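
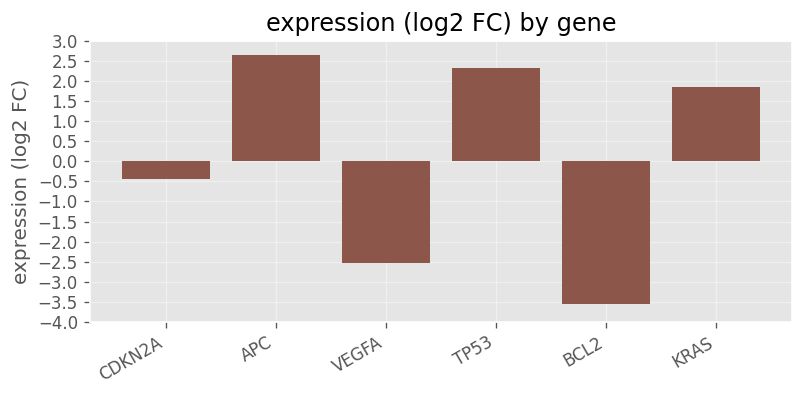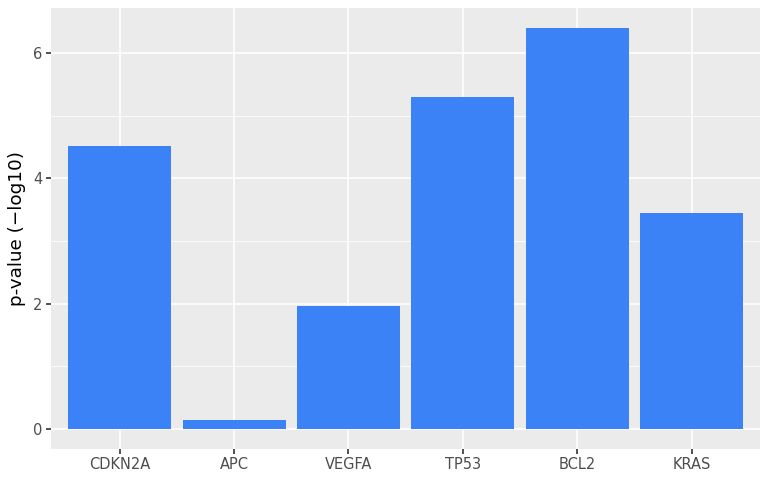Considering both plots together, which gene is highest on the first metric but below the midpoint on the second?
APC

Chart 2 median p-value (−log10) ≈ 4; below-median genes: APC, VEGFA, KRAS. Among those, APC has the highest expression (log2 FC) (≈ 2.5).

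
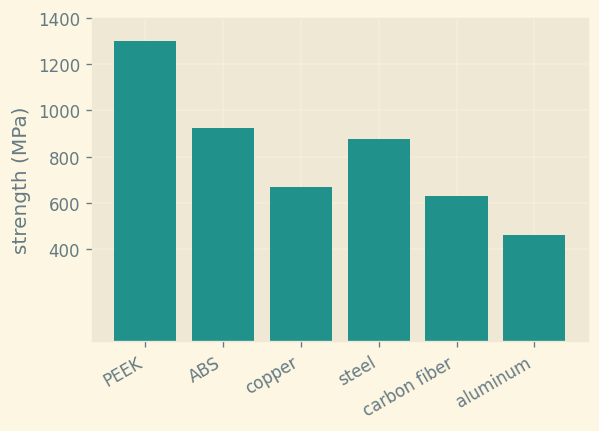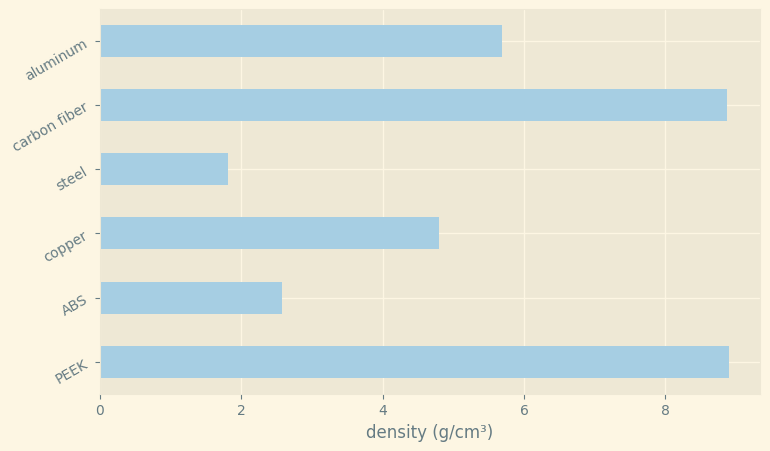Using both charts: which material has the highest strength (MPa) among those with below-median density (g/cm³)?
ABS

Chart 2 median density (g/cm³) ≈ 5; below-median materials: ABS, copper, steel. Among those, ABS has the highest strength (MPa) (≈ 1000).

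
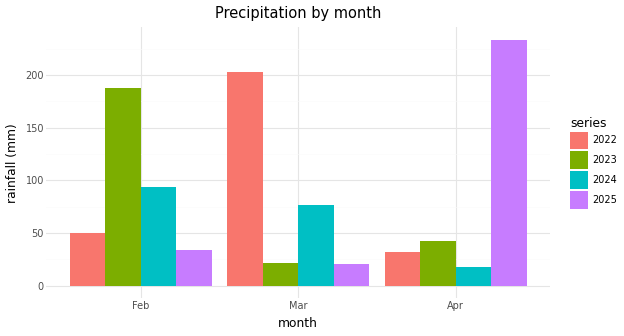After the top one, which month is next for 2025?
Feb

Top 3 for 2025: Apr ≈ 240, Feb ≈ 40, Mar ≈ 20.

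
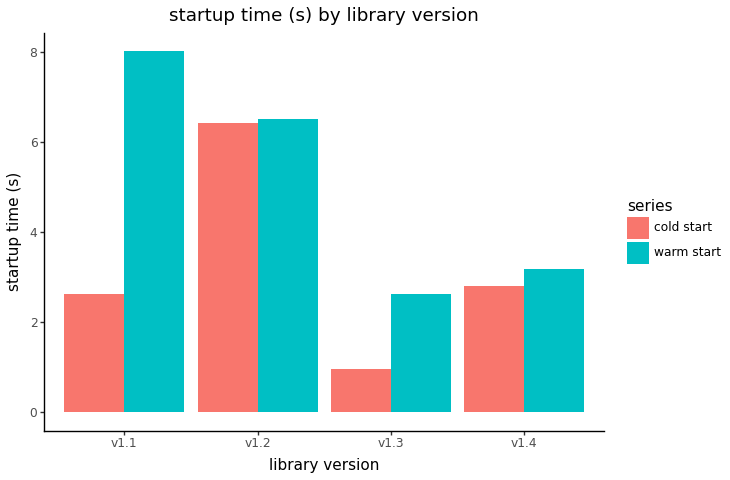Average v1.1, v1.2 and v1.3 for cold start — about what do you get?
(3 + 6 + 1) / 3 ≈ 3.

≈ 3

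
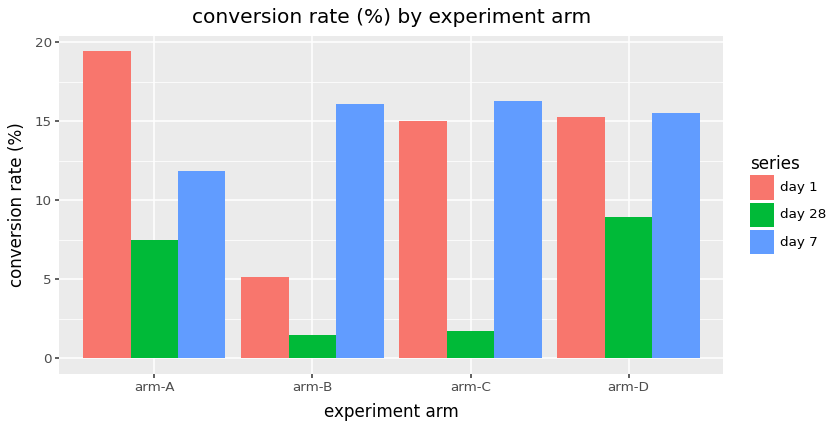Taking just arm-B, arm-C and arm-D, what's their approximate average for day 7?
(16 + 16 + 16) / 3 ≈ 16.

≈ 16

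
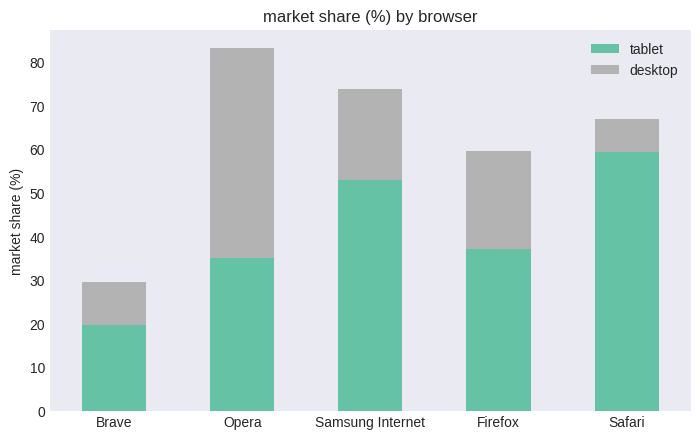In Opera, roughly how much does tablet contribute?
tablet top ≈ 40, bottom ≈ 0; segment ≈ 40.

≈ 40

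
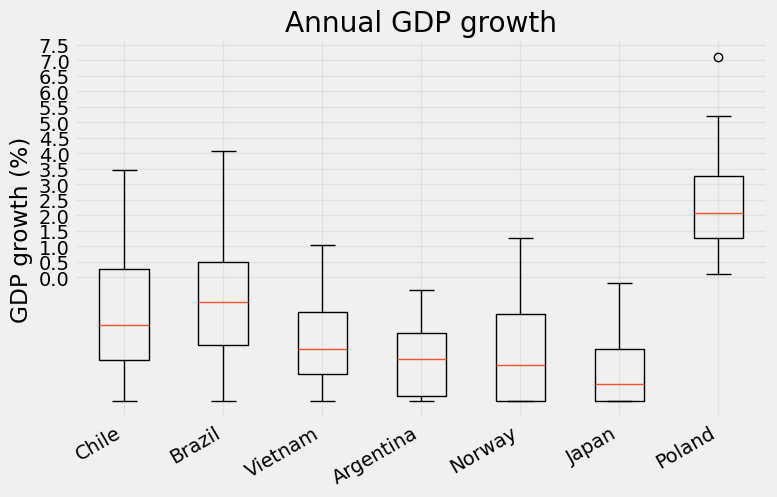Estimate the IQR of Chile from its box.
Q3 ≈ 0.5, Q1 ≈ -2.5; IQR ≈ 3.0.

≈ 3.0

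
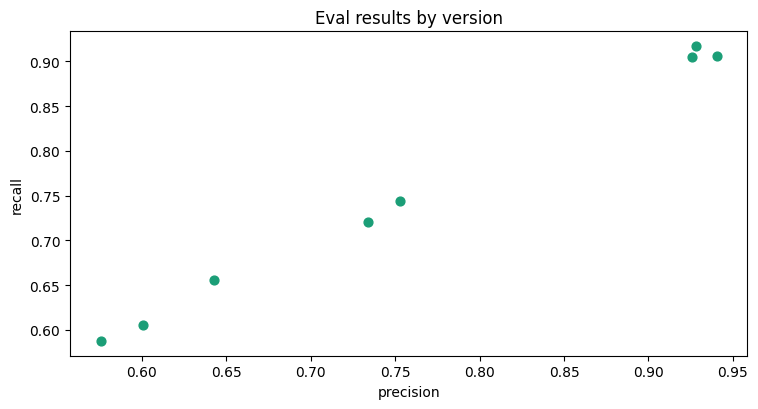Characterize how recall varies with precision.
positive, strong

Points are positively correlated; strong (|r| ≈ 1.0).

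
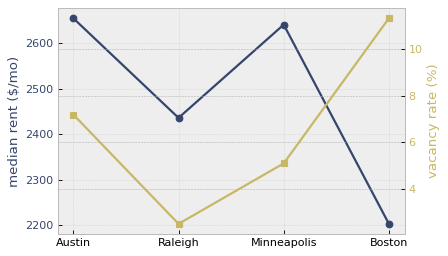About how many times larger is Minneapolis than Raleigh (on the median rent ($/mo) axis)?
≈ 1.08×

Minneapolis ≈ 2650, Raleigh ≈ 2450; 2650/2450 ≈ 1.08.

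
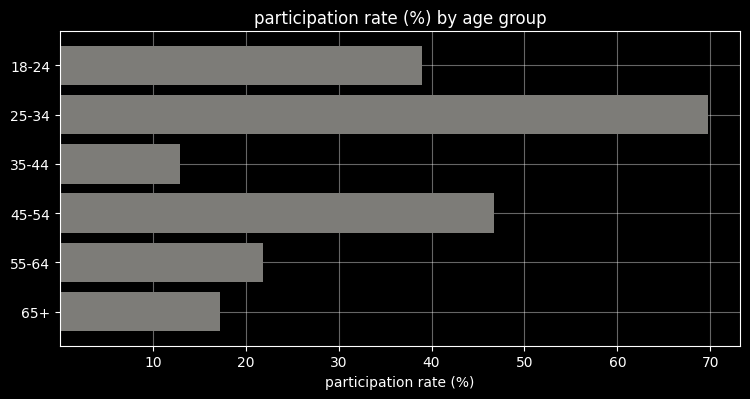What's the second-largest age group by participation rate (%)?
Top 3: 25-34 ≈ 70, 45-54 ≈ 50, 18-24 ≈ 40.

45-54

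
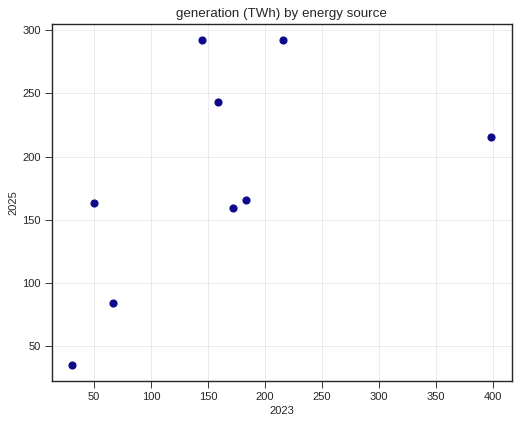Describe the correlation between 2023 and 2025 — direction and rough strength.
Points are positively correlated; moderate (|r| ≈ 0.5).

positive, moderate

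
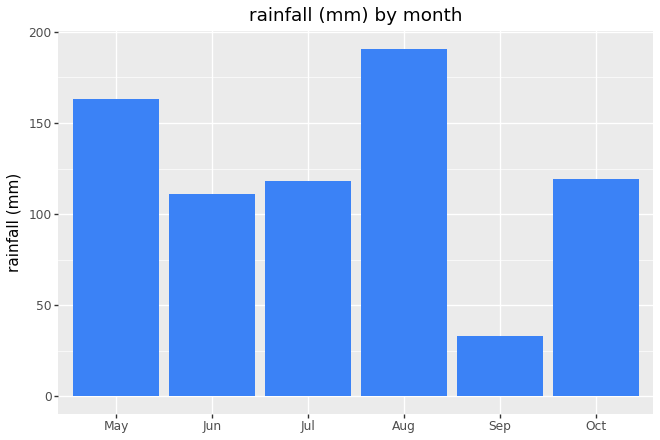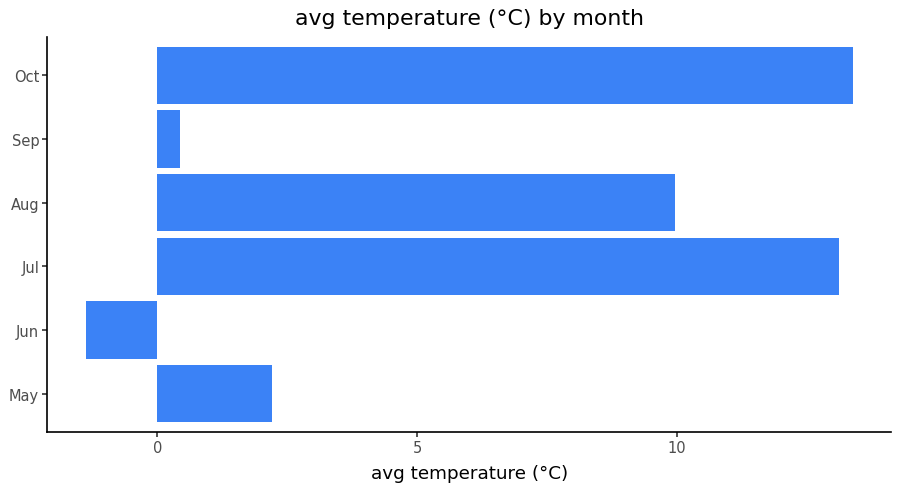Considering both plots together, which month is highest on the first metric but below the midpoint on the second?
May

Chart 2 median avg temperature (°C) ≈ 6; below-median months: May, Jun, Sep. Among those, May has the highest rainfall (mm) (≈ 160).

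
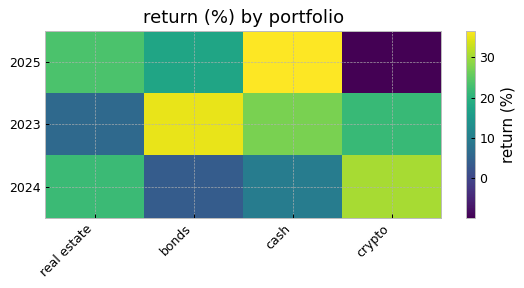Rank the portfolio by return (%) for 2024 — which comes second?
Top 3 for 2024: crypto ≈ 30, real estate ≈ 20, cash ≈ 10.

real estate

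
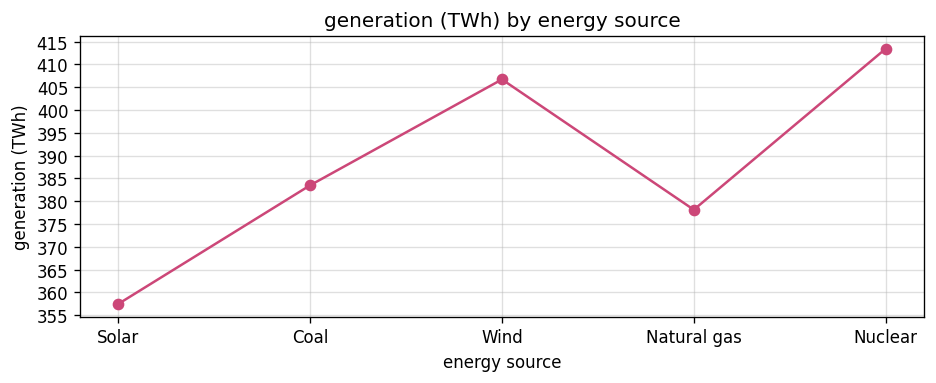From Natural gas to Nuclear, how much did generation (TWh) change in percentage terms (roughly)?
≈ +9.2%

Natural gas ≈ 380, Nuclear ≈ 415; (415 − 380) / 380 ≈ +9.2%.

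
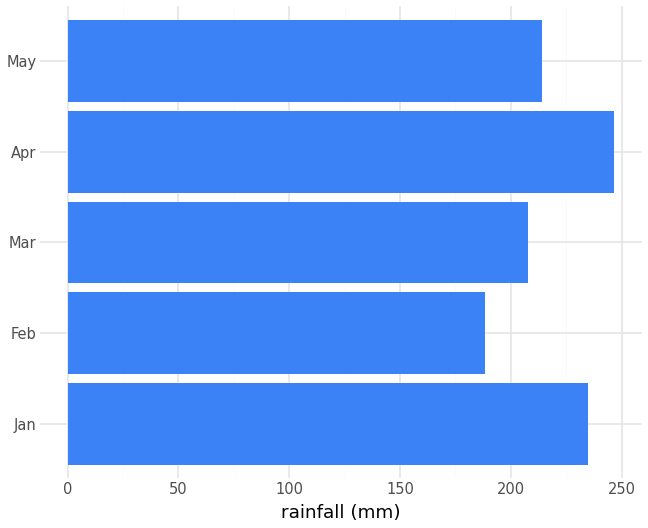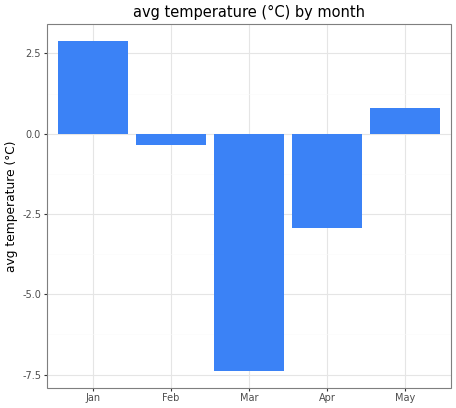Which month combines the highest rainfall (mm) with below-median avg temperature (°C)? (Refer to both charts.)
Apr

Chart 2 median avg temperature (°C) ≈ -0.5; below-median months: Mar, Apr. Among those, Apr has the highest rainfall (mm) (≈ 250).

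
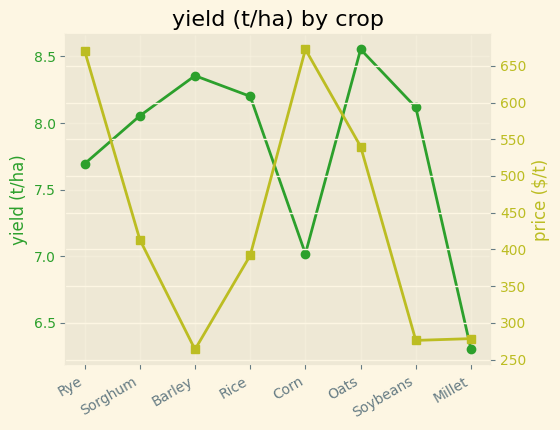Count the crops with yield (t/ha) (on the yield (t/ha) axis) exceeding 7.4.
6

Above 7.4: Rye, Sorghum, Barley, Rice, Oats, Soybeans.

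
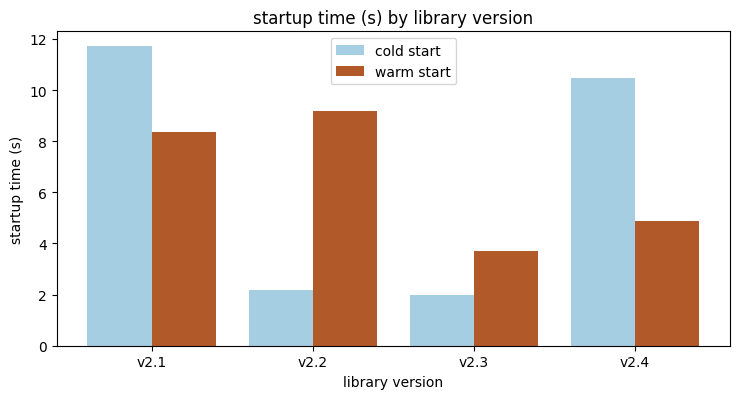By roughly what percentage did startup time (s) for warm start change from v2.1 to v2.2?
≈ +12.5%

v2.1 ≈ 8, v2.2 ≈ 9; (9 − 8) / 8 ≈ +12.5%.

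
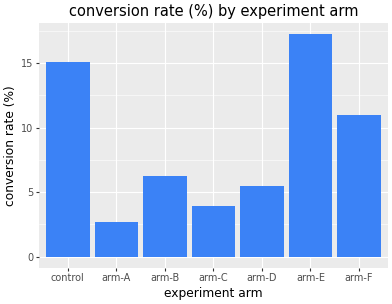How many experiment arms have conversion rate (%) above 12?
2

Above 12: control, arm-E.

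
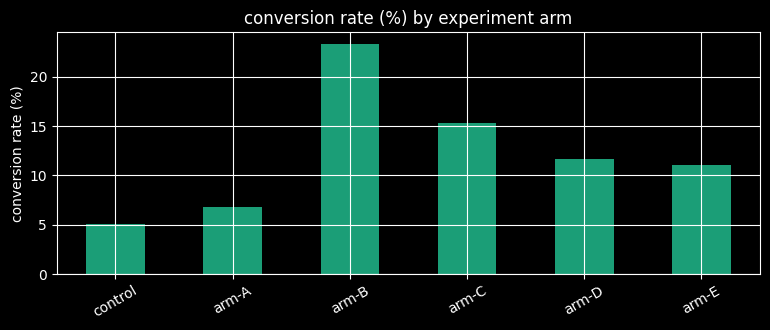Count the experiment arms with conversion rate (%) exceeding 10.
4

Above 10: arm-B, arm-C, arm-D, arm-E.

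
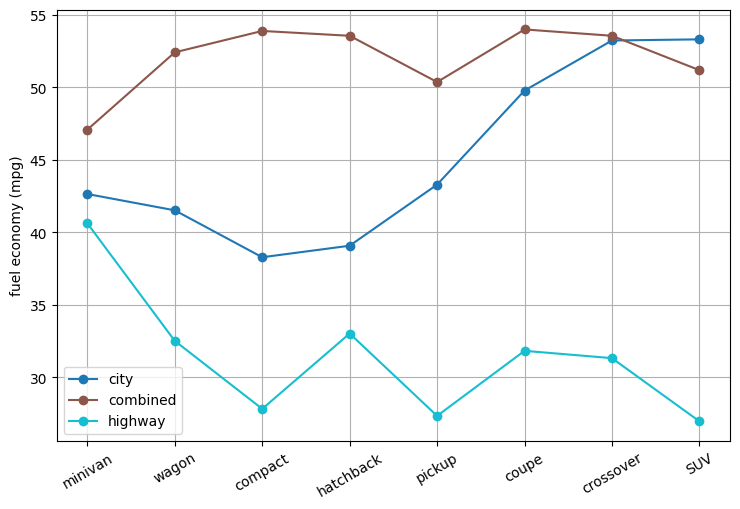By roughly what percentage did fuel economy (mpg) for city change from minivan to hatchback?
minivan ≈ 45, hatchback ≈ 40; (40 − 45) / 45 ≈ -11.1%.

≈ -11.1%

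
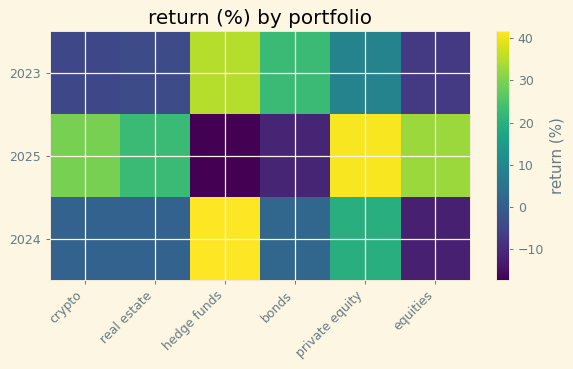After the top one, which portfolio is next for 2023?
bonds

Top 3 for 2023: hedge funds ≈ 35, bonds ≈ 25, private equity ≈ 10.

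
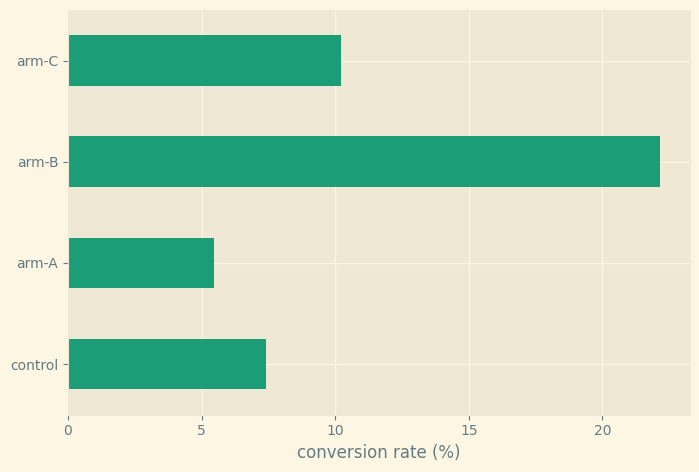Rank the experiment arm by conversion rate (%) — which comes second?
arm-C

Top 3: arm-B ≈ 22, arm-C ≈ 10, control ≈ 8.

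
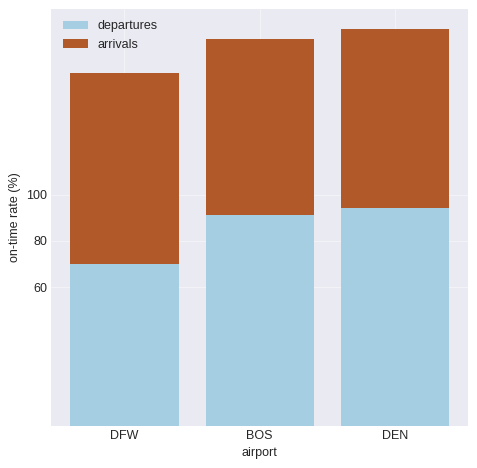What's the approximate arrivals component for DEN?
arrivals top ≈ 180, bottom ≈ 100; segment ≈ 80.

≈ 80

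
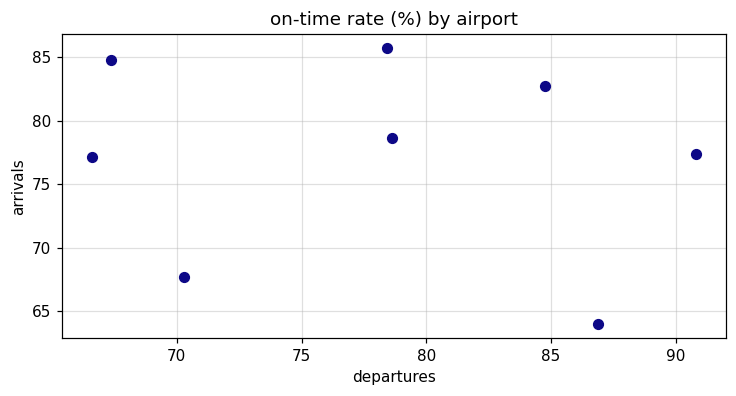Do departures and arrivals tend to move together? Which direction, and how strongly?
no clear correlation

Points are roughly uncorrelated; weak (|r| ≈ 0.2).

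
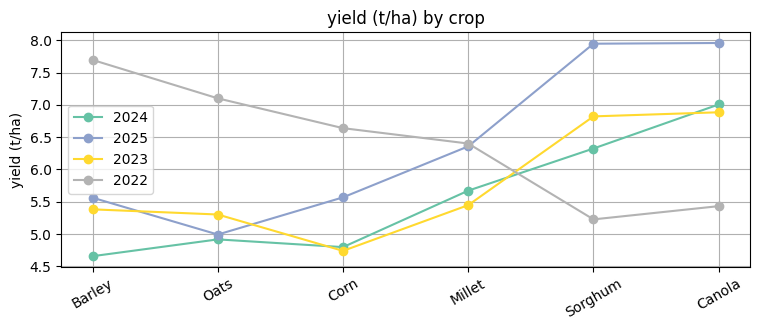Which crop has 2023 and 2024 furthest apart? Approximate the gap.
Barley: 2023 ≈ 5.5, 2024 ≈ 4.5 → gap ≈ 1.0. Next-largest (Sorghum) is only ≈ 0.5.

Barley, ≈ 1.0 t/ha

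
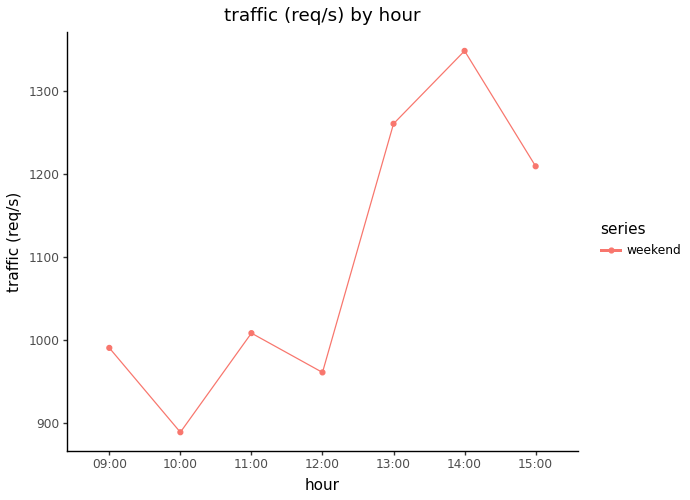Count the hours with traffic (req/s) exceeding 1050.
Above 1050: 13:00, 14:00, 15:00.

3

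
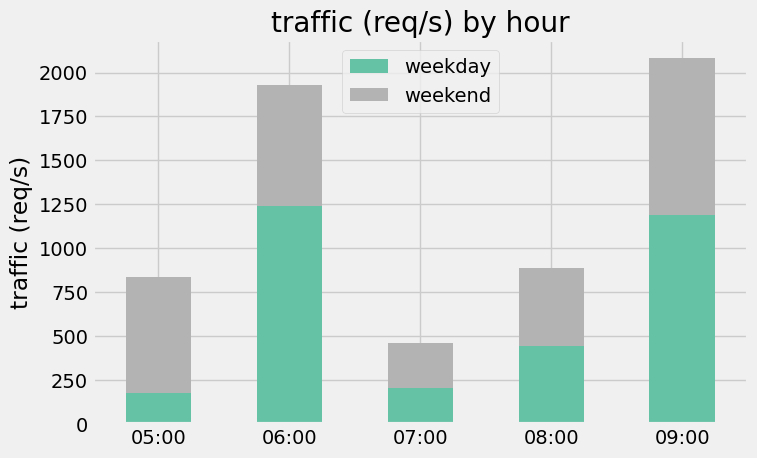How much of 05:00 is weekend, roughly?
weekend top ≈ 800, bottom ≈ 200; segment ≈ 600.

≈ 600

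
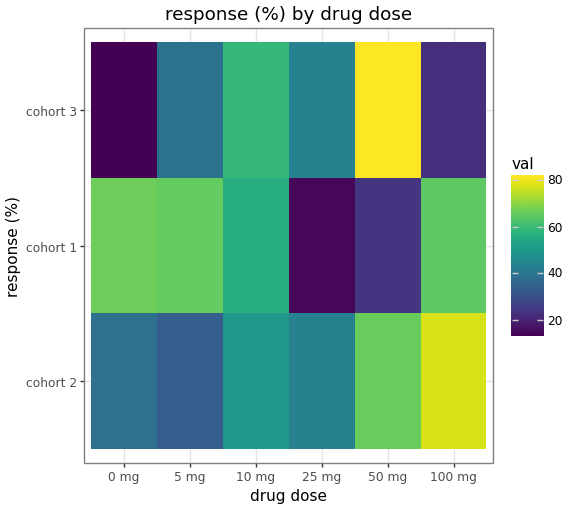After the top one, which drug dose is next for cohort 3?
Top 3 for cohort 3: 50 mg ≈ 80, 10 mg ≈ 60, 25 mg ≈ 40.

10 mg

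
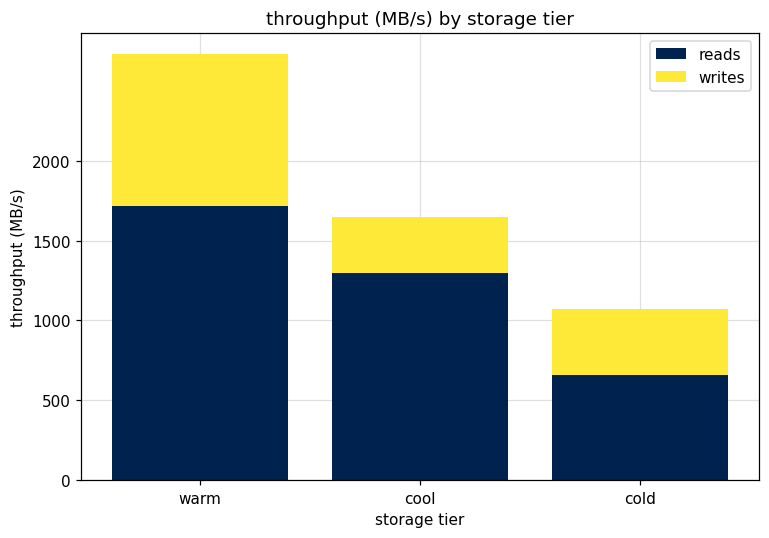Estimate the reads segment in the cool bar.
≈ 1500

reads top ≈ 1500, bottom ≈ 0; segment ≈ 1500.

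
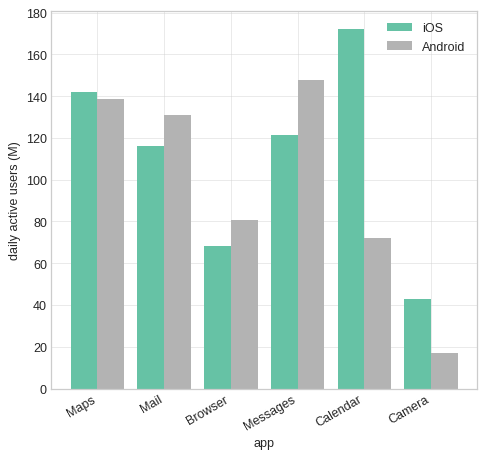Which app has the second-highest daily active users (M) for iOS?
Maps

Top 3 for iOS: Calendar ≈ 180, Maps ≈ 140, Messages ≈ 120.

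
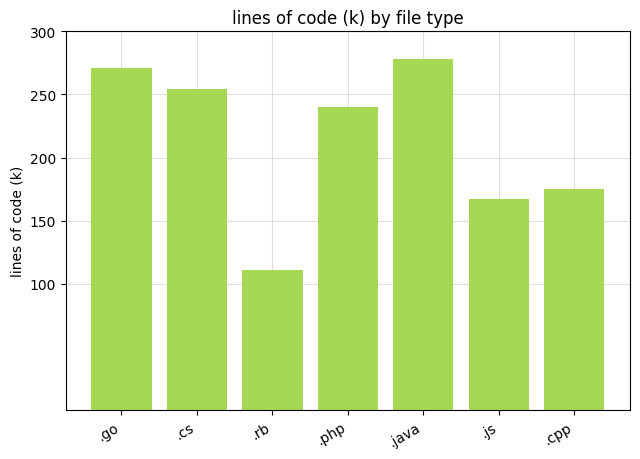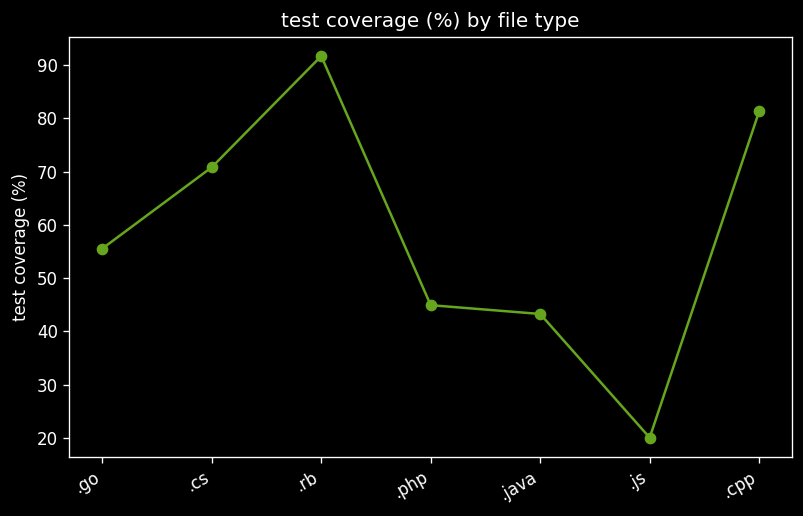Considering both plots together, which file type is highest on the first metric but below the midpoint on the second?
.java

Chart 2 median test coverage (%) ≈ 60; below-median file types: .php, .java, .js. Among those, .java has the highest lines of code (k) (≈ 300).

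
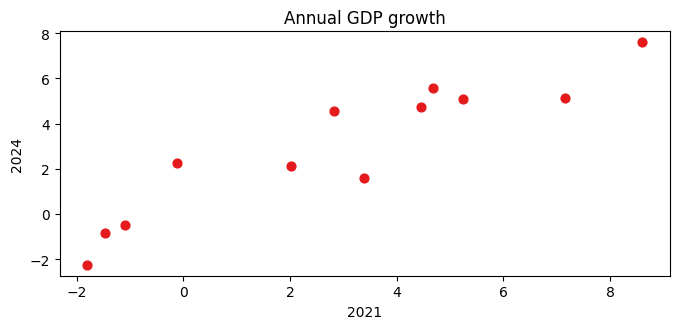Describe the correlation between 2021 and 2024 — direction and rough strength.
Points are positively correlated; strong (|r| ≈ 0.9).

positive, strong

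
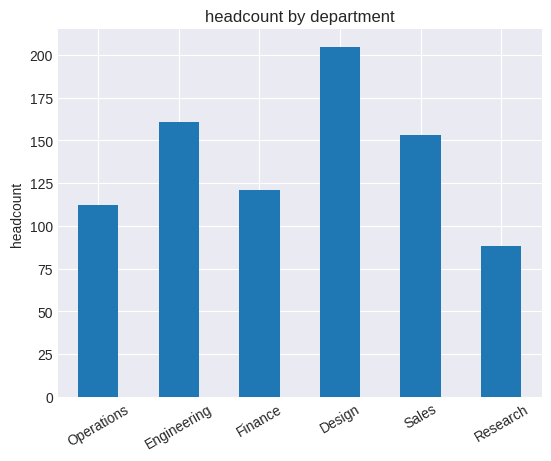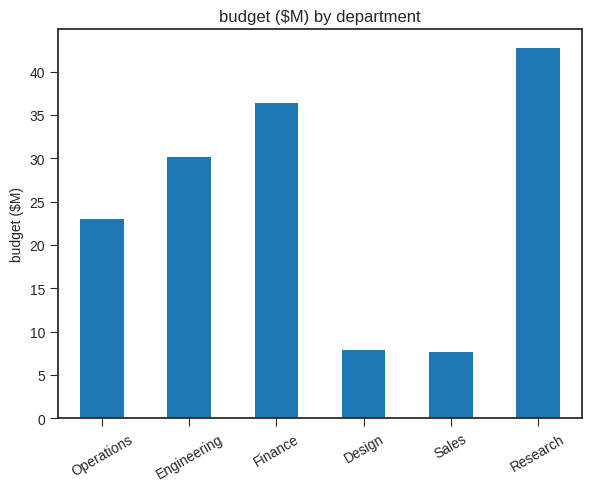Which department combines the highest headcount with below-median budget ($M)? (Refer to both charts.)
Design

Chart 2 median budget ($M) ≈ 25; below-median departments: Operations, Design, Sales. Among those, Design has the highest headcount (≈ 200).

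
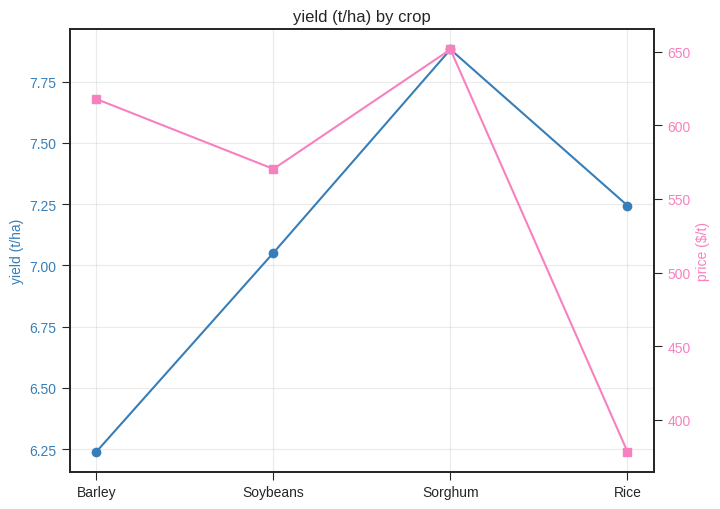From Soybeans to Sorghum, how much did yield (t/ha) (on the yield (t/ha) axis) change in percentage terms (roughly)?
Soybeans ≈ 7.0, Sorghum ≈ 7.8; (7.8 − 7.0) / 7.0 ≈ +11.4%.

≈ +11.4%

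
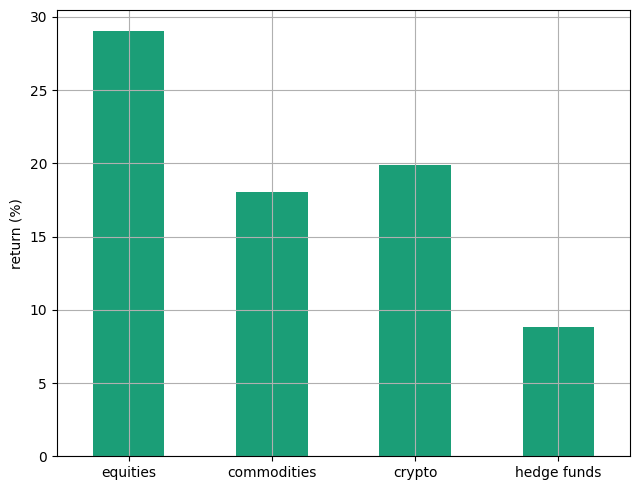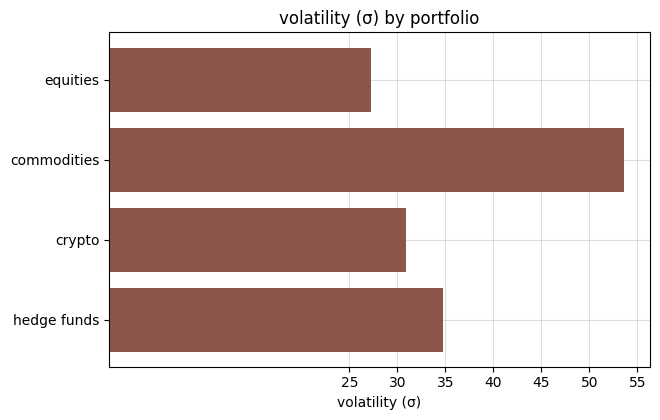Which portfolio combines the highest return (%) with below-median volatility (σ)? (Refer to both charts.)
Chart 2 median volatility (σ) ≈ 35; below-median portfolios: equities, crypto. Among those, equities has the highest return (%) (≈ 30).

equities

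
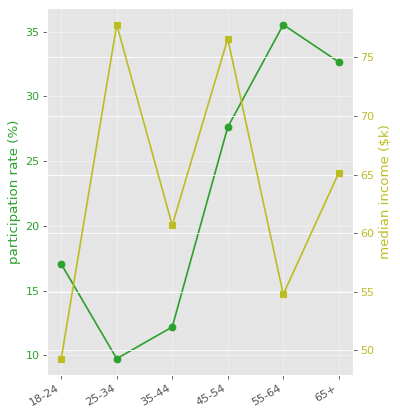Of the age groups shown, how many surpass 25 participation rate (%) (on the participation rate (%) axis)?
3

Above 25: 45-54, 55-64, 65+.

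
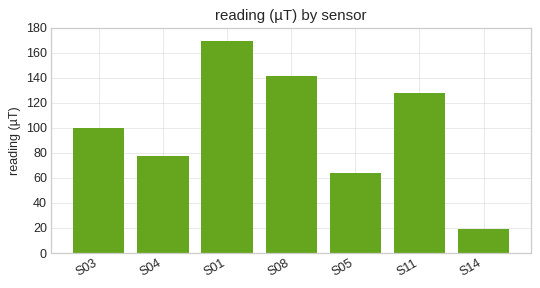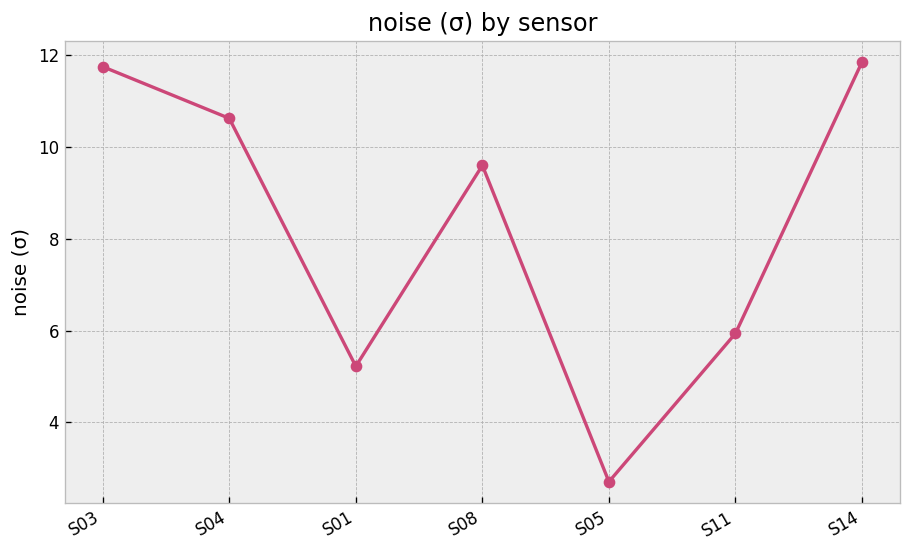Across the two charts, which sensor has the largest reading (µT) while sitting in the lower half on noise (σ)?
S01

Chart 2 median noise (σ) ≈ 10; below-median sensors: S01, S05, S11. Among those, S01 has the highest reading (µT) (≈ 160).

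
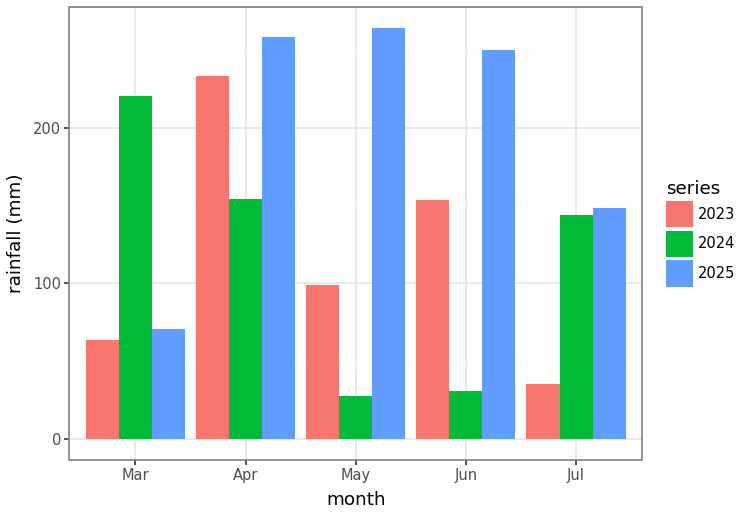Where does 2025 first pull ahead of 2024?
Mar: 2025 ≈ 75 vs 2024 ≈ 225 (not yet); Apr: 2025 ≈ 250 vs 2024 ≈ 150 (first crossover).

Apr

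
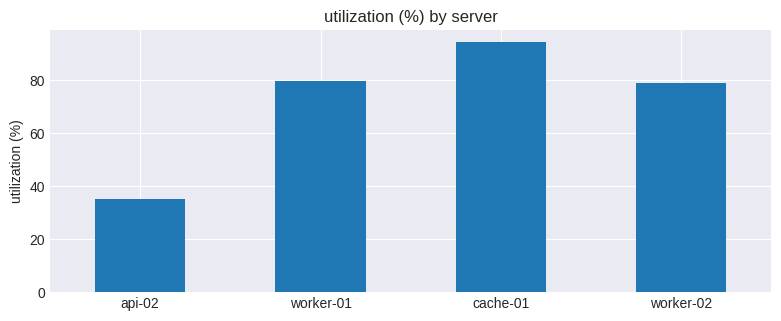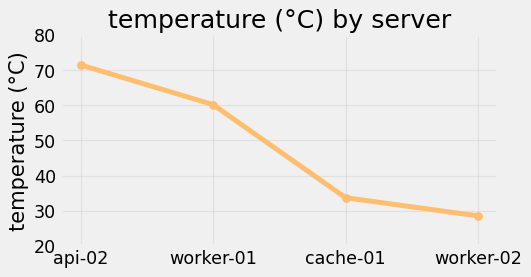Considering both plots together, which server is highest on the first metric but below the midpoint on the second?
Chart 2 median temperature (°C) ≈ 50; below-median servers: cache-01, worker-02. Among those, cache-01 has the highest utilization (%) (≈ 90).

cache-01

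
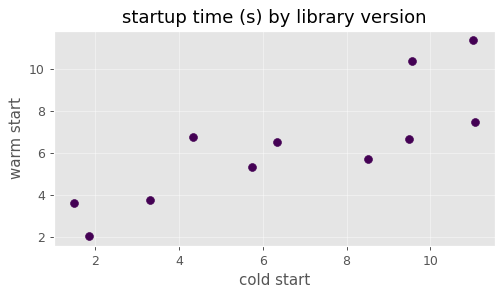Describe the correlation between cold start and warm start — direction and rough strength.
positive, strong

Points are positively correlated; strong (|r| ≈ 0.8).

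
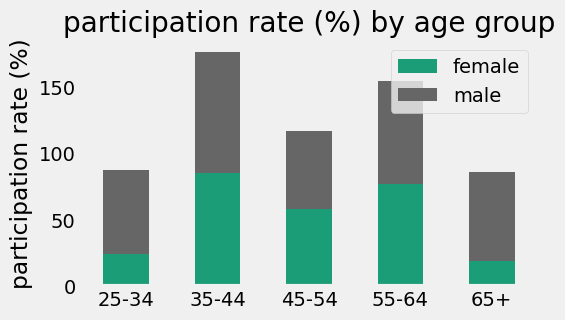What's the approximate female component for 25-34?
≈ 20

female top ≈ 20, bottom ≈ 0; segment ≈ 20.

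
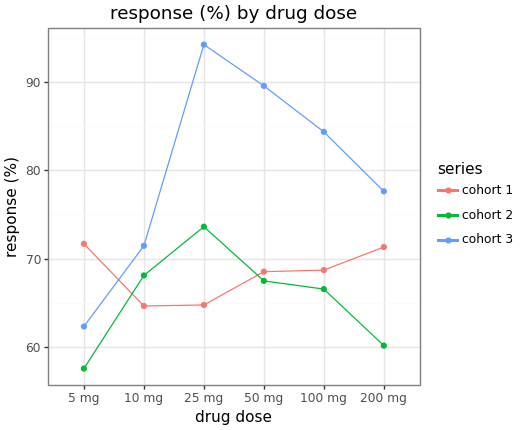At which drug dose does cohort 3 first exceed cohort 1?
5 mg: cohort 3 ≈ 60 vs cohort 1 ≈ 70 (not yet); 10 mg: cohort 3 ≈ 70 vs cohort 1 ≈ 65 (first crossover).

10 mg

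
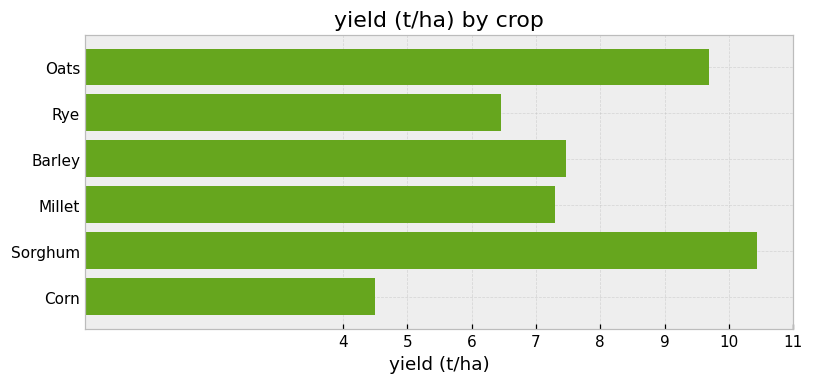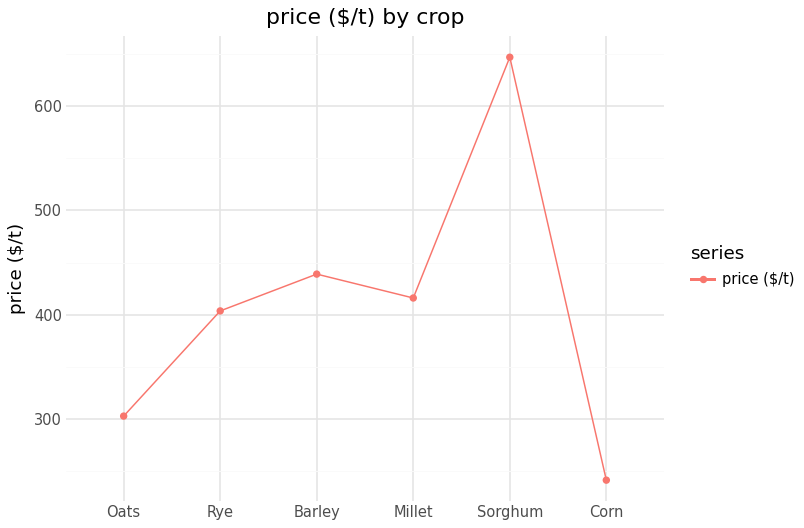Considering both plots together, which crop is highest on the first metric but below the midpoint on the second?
Chart 2 median price ($/t) ≈ 400; below-median crops: Oats, Rye, Corn. Among those, Oats has the highest yield (t/ha) (≈ 10).

Oats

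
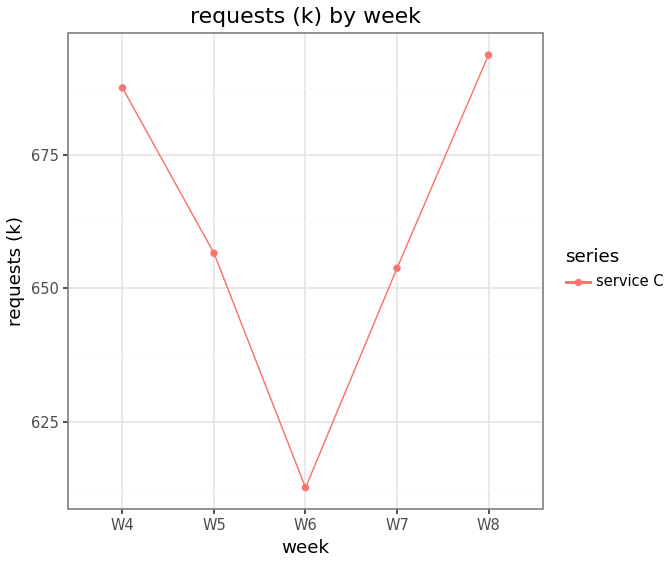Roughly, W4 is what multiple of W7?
≈ 1.06×

W4 ≈ 690, W7 ≈ 650; 690/650 ≈ 1.06.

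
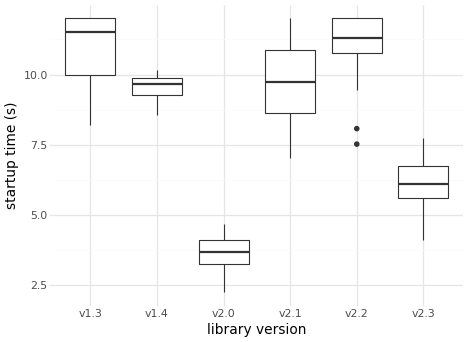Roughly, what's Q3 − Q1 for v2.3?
≈ 1

Q3 ≈ 7, Q1 ≈ 6; IQR ≈ 1.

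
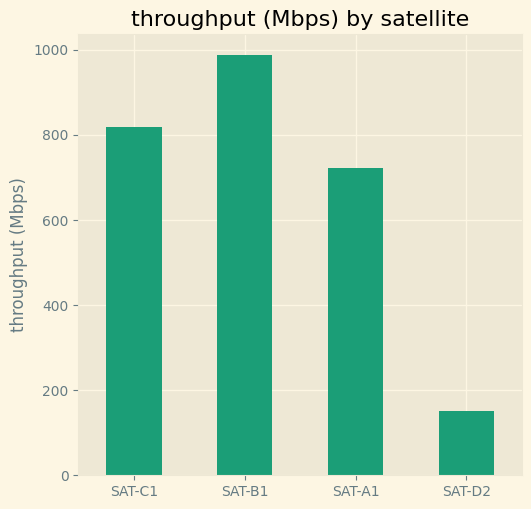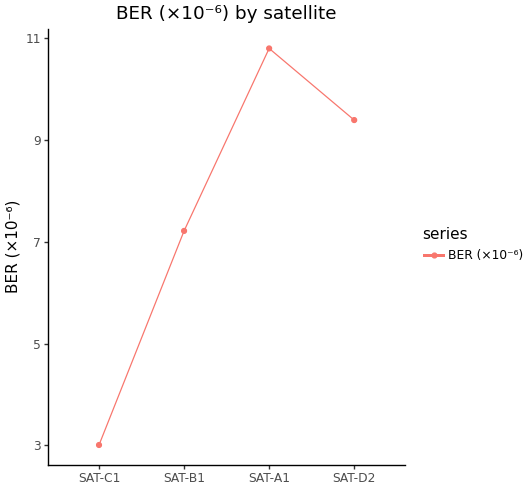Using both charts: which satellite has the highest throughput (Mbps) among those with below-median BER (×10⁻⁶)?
Chart 2 median BER (×10⁻⁶) ≈ 8; below-median satellites: SAT-C1, SAT-B1. Among those, SAT-B1 has the highest throughput (Mbps) (≈ 1000).

SAT-B1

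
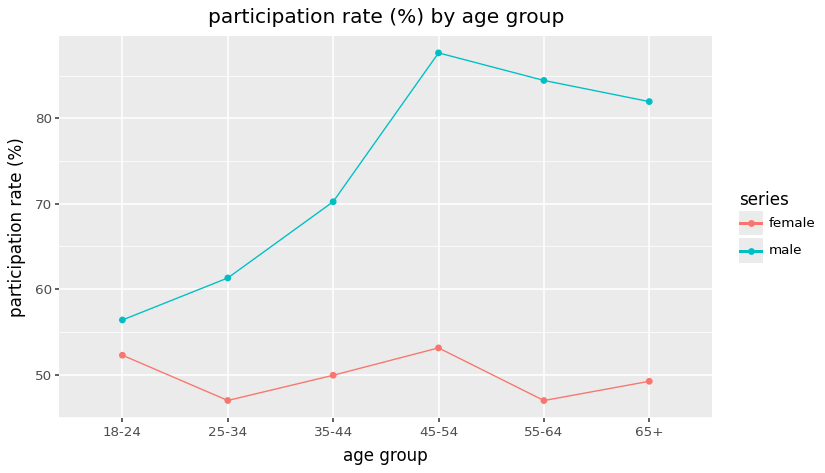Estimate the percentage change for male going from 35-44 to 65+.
≈ +14.3%

35-44 ≈ 70, 65+ ≈ 80; (80 − 70) / 70 ≈ +14.3%.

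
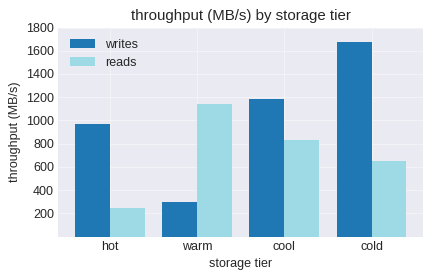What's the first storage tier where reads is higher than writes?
hot: reads ≈ 200 vs writes ≈ 1000 (not yet); warm: reads ≈ 1200 vs writes ≈ 400 (first crossover).

warm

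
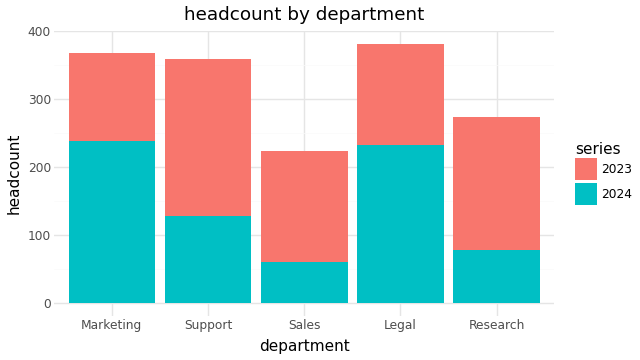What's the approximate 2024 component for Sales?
≈ 50

2024 top ≈ 50, bottom ≈ 0; segment ≈ 50.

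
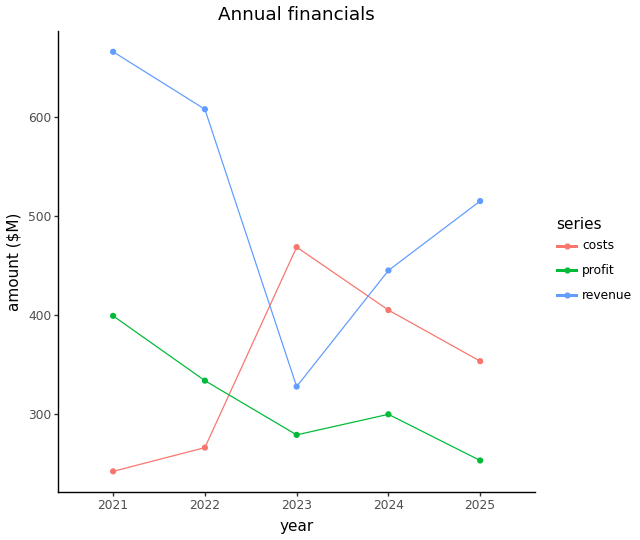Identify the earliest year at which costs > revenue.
2023

2022: costs ≈ 250 vs revenue ≈ 600 (not yet); 2023: costs ≈ 450 vs revenue ≈ 350 (first crossover).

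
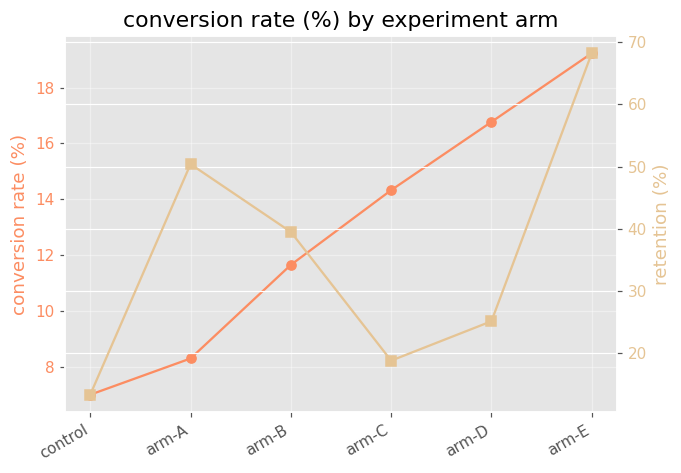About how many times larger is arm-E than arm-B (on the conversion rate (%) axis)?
≈ 1.67×

arm-E ≈ 20, arm-B ≈ 12; 20/12 ≈ 1.67.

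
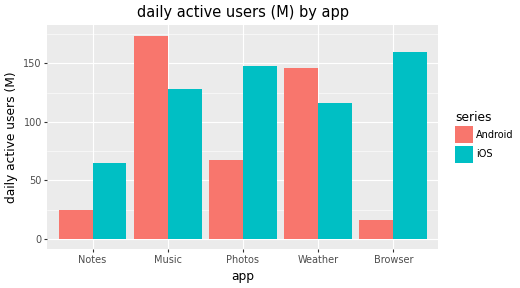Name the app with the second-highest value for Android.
Weather

Top 3 for Android: Music ≈ 180, Weather ≈ 140, Photos ≈ 60.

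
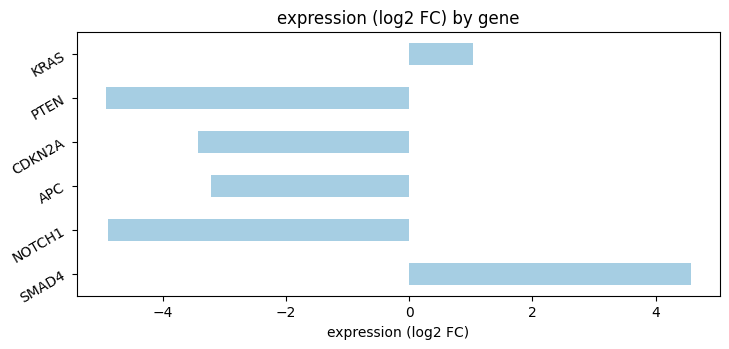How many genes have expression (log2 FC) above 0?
2

Above 0: SMAD4, KRAS.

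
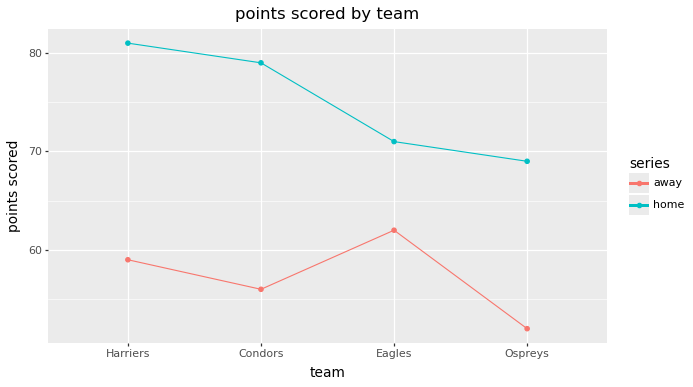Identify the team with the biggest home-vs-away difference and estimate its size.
Condors: home ≈ 80, away ≈ 55 → gap ≈ 25. Next-largest (Harriers) is only ≈ 20.

Condors, ≈ 25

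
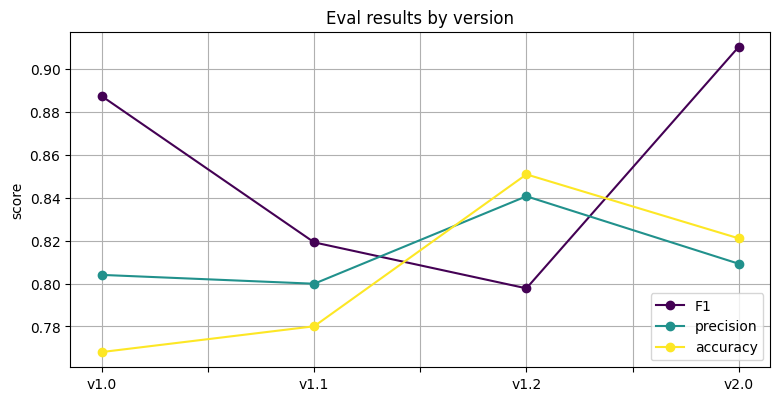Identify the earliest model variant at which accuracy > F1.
v1.2

v1.1: accuracy ≈ 0.78 vs F1 ≈ 0.82 (not yet); v1.2: accuracy ≈ 0.86 vs F1 ≈ 0.80 (first crossover).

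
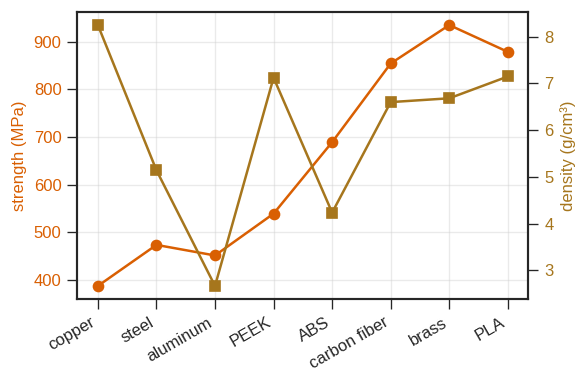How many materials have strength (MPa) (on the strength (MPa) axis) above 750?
Above 750: carbon fiber, brass, PLA.

3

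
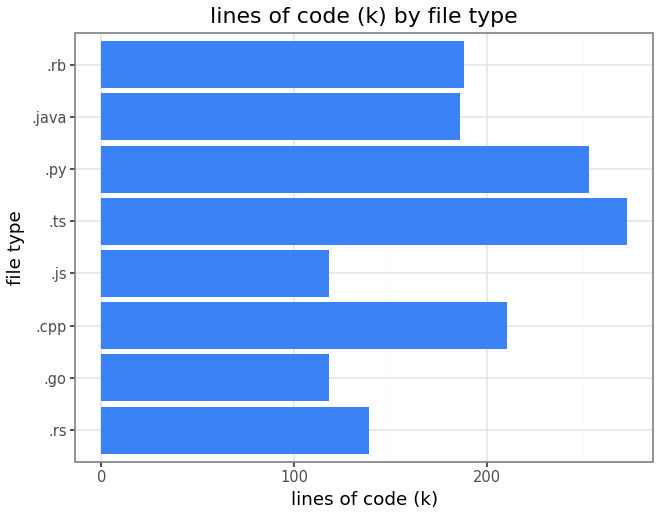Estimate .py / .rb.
≈ 1.25×

.py ≈ 250, .rb ≈ 200; 250/200 ≈ 1.25.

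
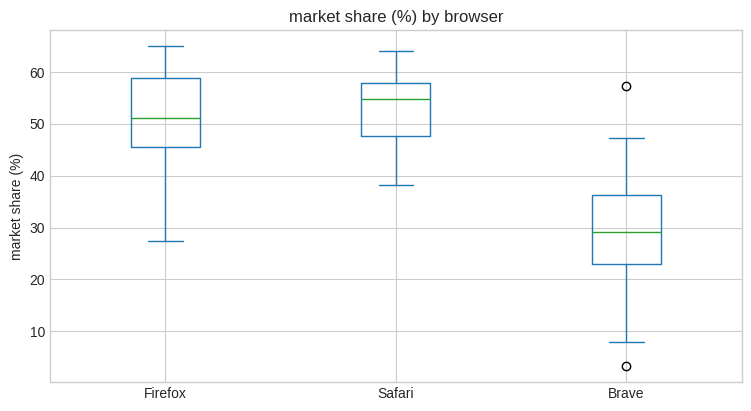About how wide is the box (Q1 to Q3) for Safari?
≈ 10

Q3 ≈ 60, Q1 ≈ 50; IQR ≈ 10.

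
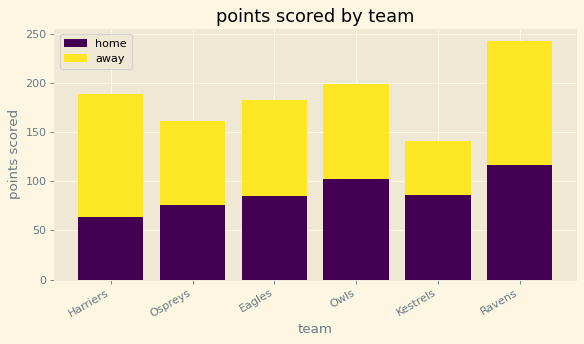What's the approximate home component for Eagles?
≈ 75

home top ≈ 75, bottom ≈ 0; segment ≈ 75.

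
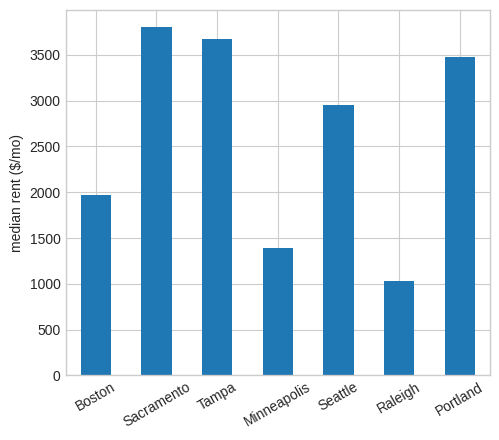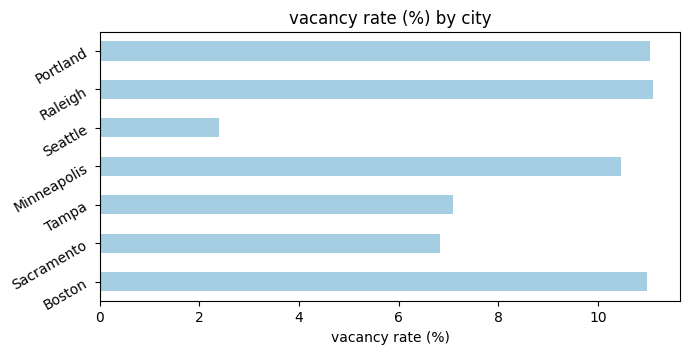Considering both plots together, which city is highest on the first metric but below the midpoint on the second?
Chart 2 median vacancy rate (%) ≈ 10; below-median cities: Sacramento, Tampa, Seattle. Among those, Sacramento has the highest median rent ($/mo) (≈ 4000).

Sacramento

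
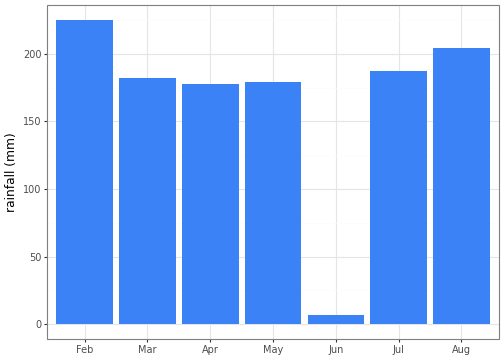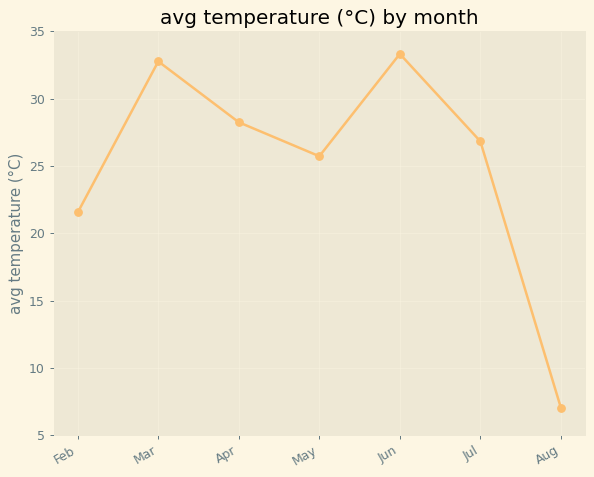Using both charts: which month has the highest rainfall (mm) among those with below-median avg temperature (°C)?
Feb

Chart 2 median avg temperature (°C) ≈ 25; below-median months: Feb, May, Aug. Among those, Feb has the highest rainfall (mm) (≈ 225).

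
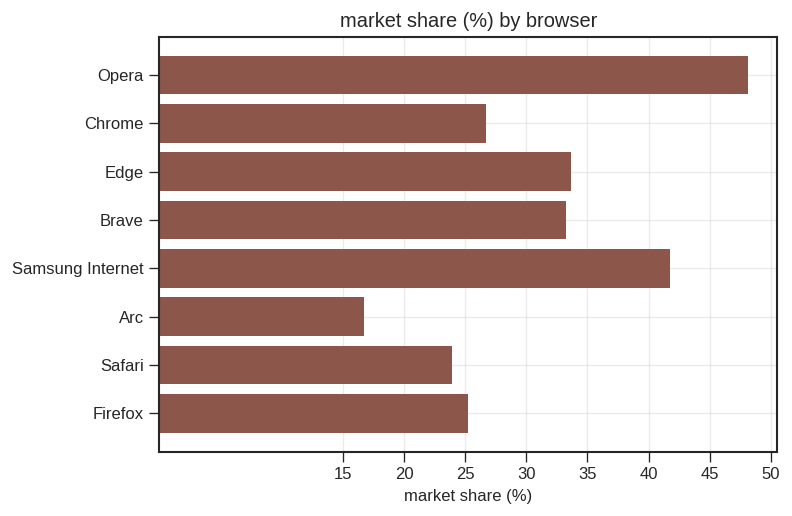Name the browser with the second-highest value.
Samsung Internet

Top 3: Opera ≈ 50, Samsung Internet ≈ 40, Edge ≈ 35.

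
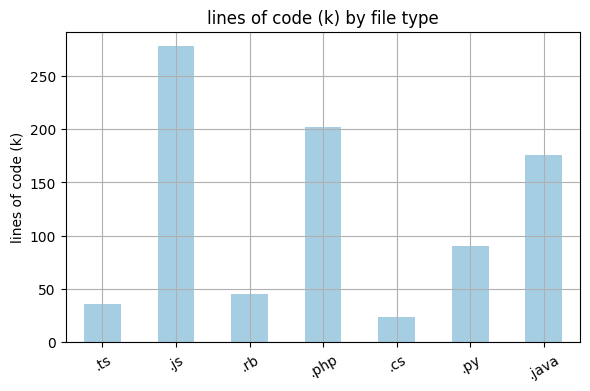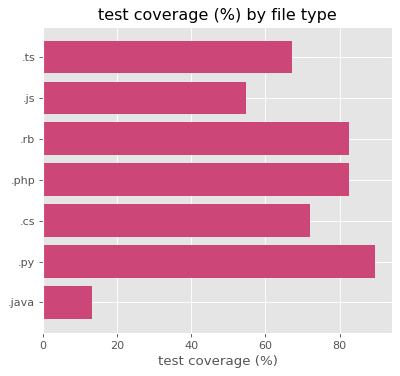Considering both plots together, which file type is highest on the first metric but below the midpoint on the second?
Chart 2 median test coverage (%) ≈ 70; below-median file types: .ts, .js, .java. Among those, .js has the highest lines of code (k) (≈ 300).

.js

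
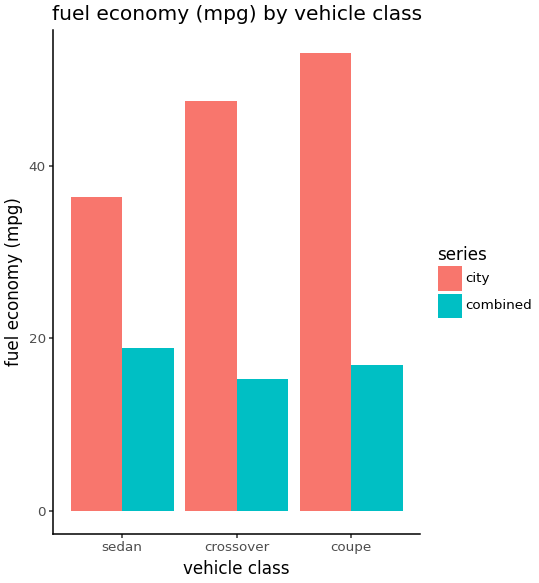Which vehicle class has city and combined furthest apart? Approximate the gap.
coupe, ≈ 40 mpg

coupe: city ≈ 55, combined ≈ 15 → gap ≈ 40. Next-largest (crossover) is only ≈ 35.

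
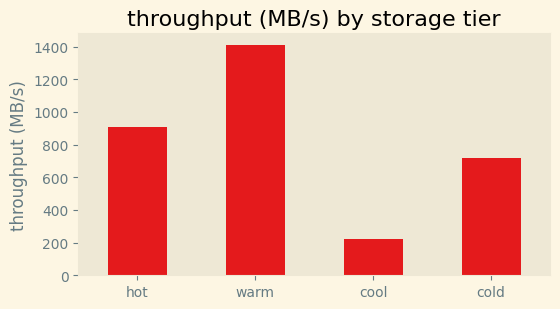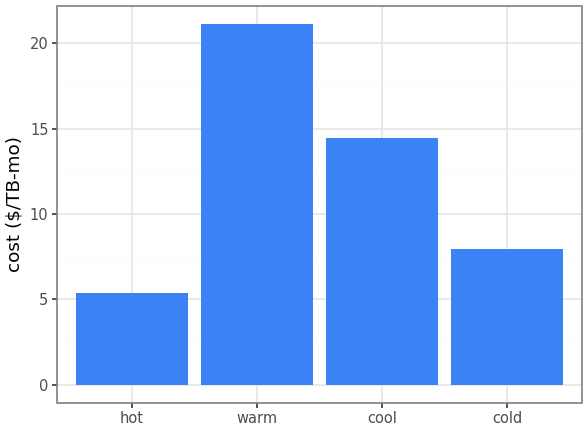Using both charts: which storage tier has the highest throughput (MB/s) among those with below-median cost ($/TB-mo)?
Chart 2 median cost ($/TB-mo) ≈ 12; below-median storage tiers: hot, cold. Among those, hot has the highest throughput (MB/s) (≈ 1000).

hot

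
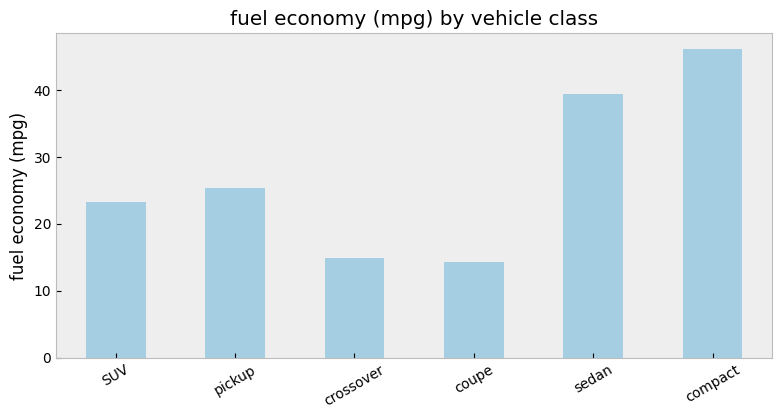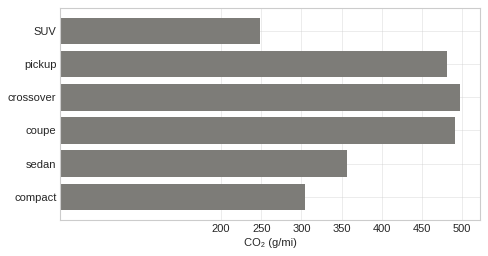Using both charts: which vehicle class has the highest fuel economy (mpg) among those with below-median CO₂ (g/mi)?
Chart 2 median CO₂ (g/mi) ≈ 400; below-median vehicle classes: SUV, sedan, compact. Among those, compact has the highest fuel economy (mpg) (≈ 45).

compact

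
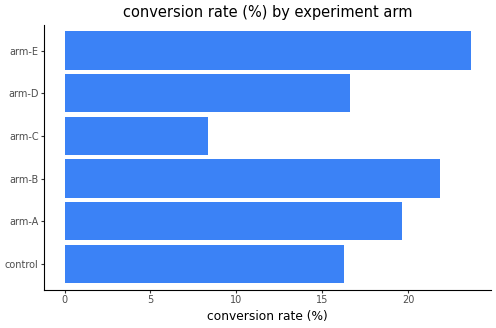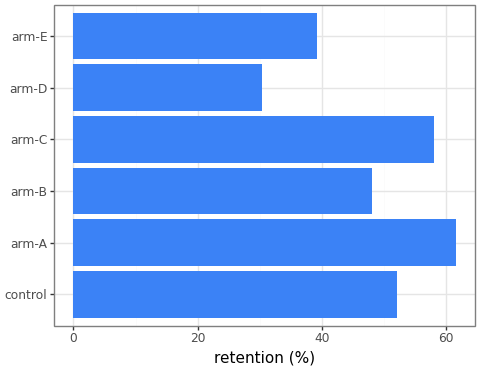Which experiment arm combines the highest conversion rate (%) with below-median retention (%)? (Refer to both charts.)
Chart 2 median retention (%) ≈ 50; below-median experiment arms: arm-B, arm-D, arm-E. Among those, arm-E has the highest conversion rate (%) (≈ 25).

arm-E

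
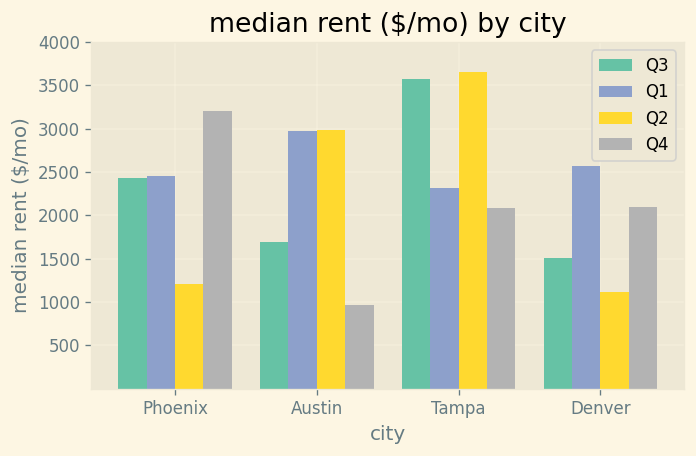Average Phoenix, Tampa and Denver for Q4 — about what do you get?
(3000 + 2000 + 2000) / 3 ≈ 2333.

≈ 2333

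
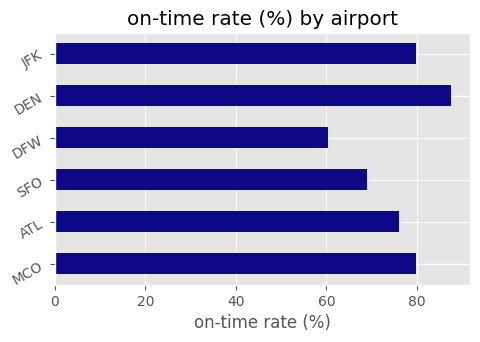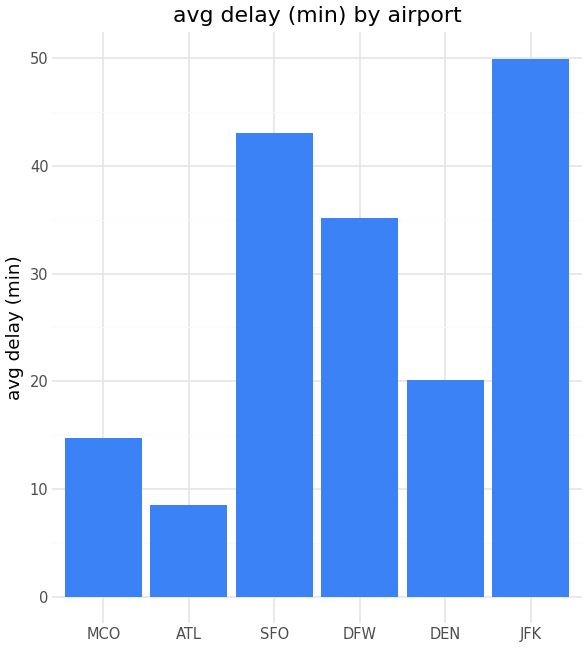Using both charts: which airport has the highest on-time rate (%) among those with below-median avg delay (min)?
Chart 2 median avg delay (min) ≈ 30; below-median airports: MCO, ATL, DEN. Among those, DEN has the highest on-time rate (%) (≈ 90).

DEN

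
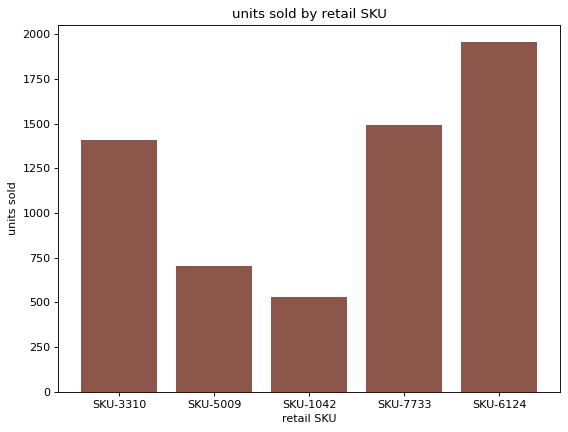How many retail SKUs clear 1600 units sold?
1

Above 1600: SKU-6124.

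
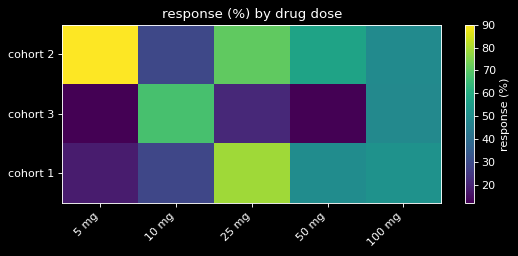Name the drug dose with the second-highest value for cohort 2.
Top 3 for cohort 2: 5 mg ≈ 90, 25 mg ≈ 70, 50 mg ≈ 60.

25 mg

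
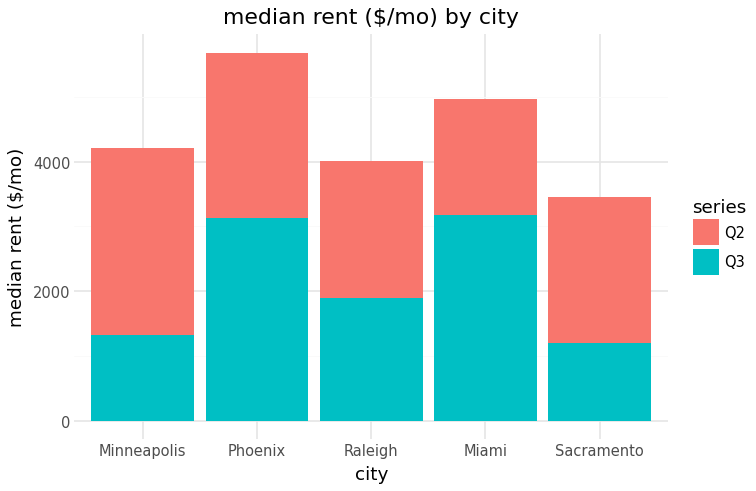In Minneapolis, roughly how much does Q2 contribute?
≈ 2500

Q2 top ≈ 4000, bottom ≈ 1500; segment ≈ 2500.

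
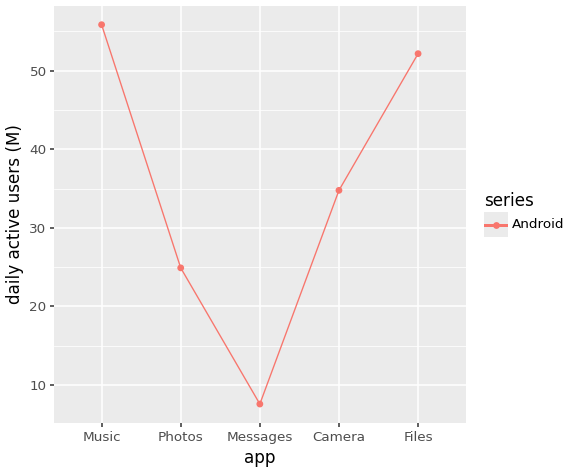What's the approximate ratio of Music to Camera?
≈ 1.57×

Music ≈ 55, Camera ≈ 35; 55/35 ≈ 1.57.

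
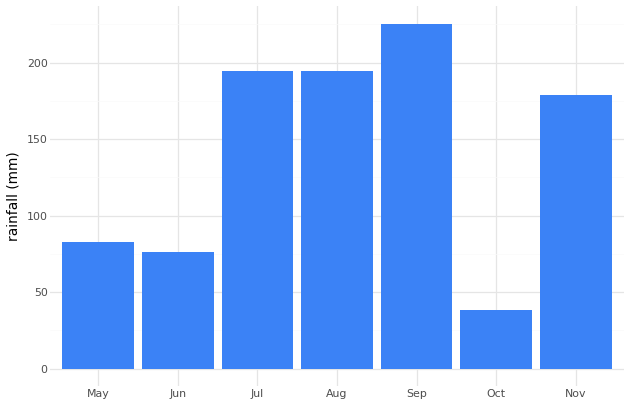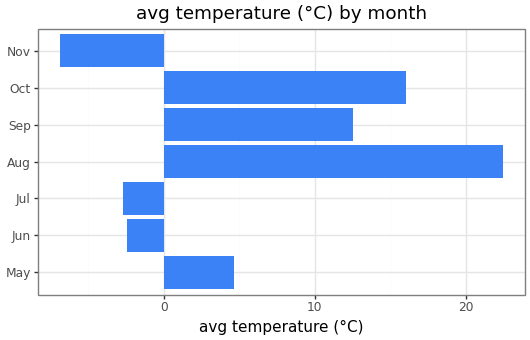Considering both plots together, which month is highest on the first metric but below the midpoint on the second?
Chart 2 median avg temperature (°C) ≈ 5; below-median months: Jun, Jul, Nov. Among those, Jul has the highest rainfall (mm) (≈ 200).

Jul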